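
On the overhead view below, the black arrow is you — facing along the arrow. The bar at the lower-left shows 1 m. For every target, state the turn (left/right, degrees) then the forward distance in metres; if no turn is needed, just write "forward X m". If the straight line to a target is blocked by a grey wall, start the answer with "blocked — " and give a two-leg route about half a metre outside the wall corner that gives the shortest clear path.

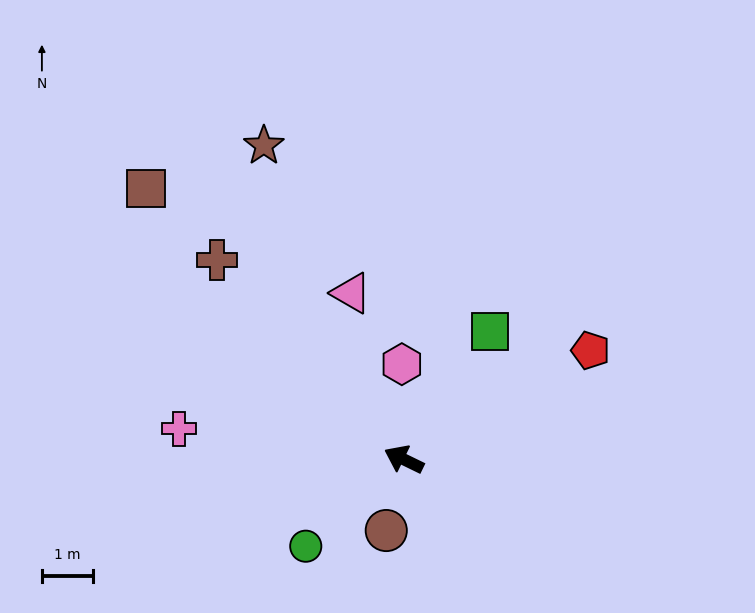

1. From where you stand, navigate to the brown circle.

turn left 102°, forward 1.4 m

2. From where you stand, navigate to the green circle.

turn left 67°, forward 2.5 m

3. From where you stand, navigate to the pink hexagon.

turn right 63°, forward 1.9 m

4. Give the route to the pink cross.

turn left 18°, forward 4.4 m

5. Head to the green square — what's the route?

turn right 98°, forward 3.0 m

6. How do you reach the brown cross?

turn right 21°, forward 5.3 m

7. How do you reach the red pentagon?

turn right 124°, forward 4.2 m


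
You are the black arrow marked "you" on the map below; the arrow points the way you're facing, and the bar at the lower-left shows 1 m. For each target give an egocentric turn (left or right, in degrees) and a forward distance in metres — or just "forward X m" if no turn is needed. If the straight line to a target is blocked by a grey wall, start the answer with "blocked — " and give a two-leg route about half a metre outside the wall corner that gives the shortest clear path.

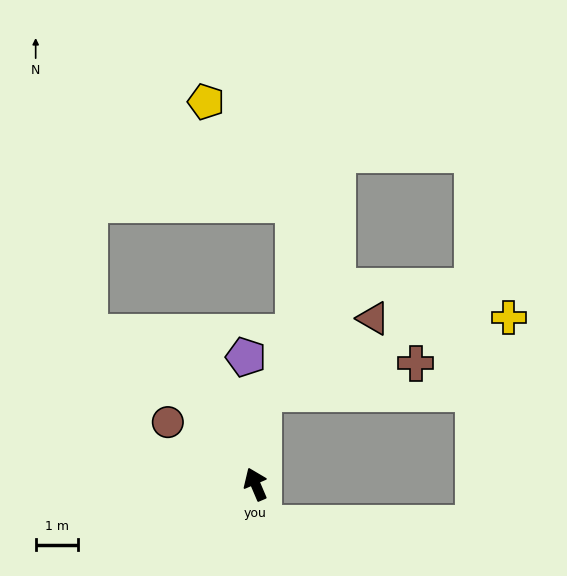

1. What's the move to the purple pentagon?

turn right 19°, forward 3.0 m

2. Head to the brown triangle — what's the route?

blocked — turn right 28°, forward 2.1 m, then turn right 50°, forward 3.1 m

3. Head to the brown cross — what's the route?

blocked — turn right 28°, forward 2.1 m, then turn right 74°, forward 3.6 m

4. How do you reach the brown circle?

turn left 32°, forward 2.5 m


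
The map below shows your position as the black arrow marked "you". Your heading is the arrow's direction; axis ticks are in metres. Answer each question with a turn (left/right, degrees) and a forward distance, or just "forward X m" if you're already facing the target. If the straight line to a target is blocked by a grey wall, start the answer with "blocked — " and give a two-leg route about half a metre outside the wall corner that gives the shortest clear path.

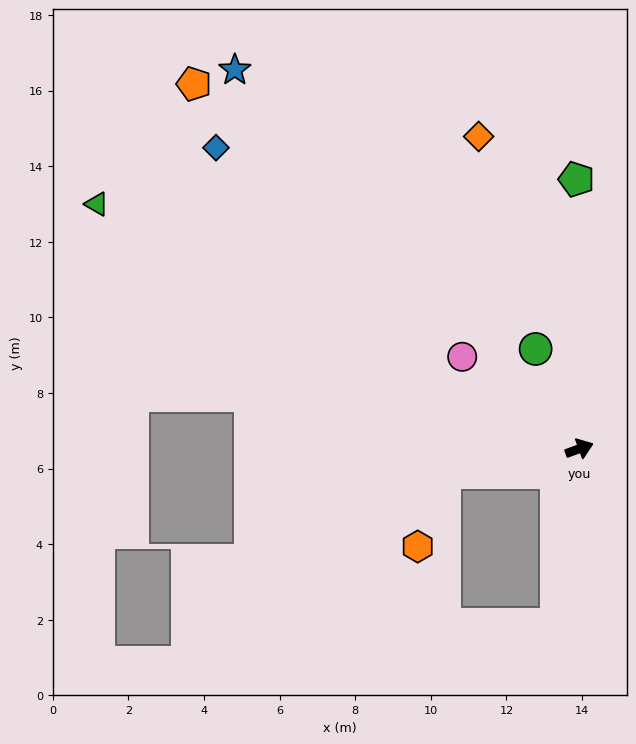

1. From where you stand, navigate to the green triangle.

turn left 133°, forward 14.3 m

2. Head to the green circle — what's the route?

turn left 94°, forward 2.9 m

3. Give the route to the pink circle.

turn left 122°, forward 3.9 m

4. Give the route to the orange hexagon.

blocked — turn left 170°, forward 3.6 m, then turn left 59°, forward 2.1 m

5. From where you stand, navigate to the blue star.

turn left 112°, forward 13.5 m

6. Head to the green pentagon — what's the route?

turn left 71°, forward 7.1 m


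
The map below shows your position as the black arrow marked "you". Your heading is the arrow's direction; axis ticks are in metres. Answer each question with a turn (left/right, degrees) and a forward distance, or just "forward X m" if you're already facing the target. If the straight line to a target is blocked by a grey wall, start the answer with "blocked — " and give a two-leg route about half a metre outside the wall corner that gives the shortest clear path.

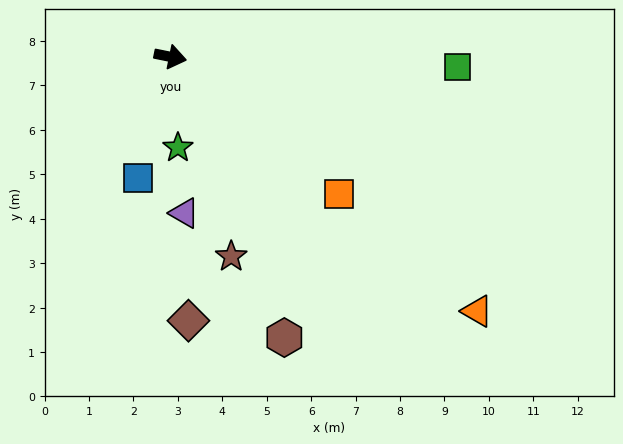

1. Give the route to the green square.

turn left 9°, forward 6.5 m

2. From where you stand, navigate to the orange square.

turn right 28°, forward 4.9 m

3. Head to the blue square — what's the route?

turn right 93°, forward 2.8 m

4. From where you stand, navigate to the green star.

turn right 74°, forward 2.1 m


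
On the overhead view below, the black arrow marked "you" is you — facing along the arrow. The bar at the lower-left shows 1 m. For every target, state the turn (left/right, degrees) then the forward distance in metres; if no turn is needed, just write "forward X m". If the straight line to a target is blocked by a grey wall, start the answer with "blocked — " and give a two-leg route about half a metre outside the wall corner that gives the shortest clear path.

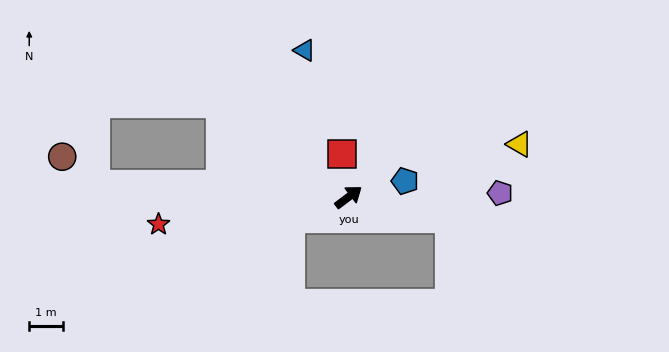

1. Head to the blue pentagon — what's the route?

turn right 21°, forward 1.7 m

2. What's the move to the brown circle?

blocked — turn left 140°, forward 7.5 m, then turn right 36°, forward 1.3 m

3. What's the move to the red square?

turn left 62°, forward 1.3 m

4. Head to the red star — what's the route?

turn left 151°, forward 5.7 m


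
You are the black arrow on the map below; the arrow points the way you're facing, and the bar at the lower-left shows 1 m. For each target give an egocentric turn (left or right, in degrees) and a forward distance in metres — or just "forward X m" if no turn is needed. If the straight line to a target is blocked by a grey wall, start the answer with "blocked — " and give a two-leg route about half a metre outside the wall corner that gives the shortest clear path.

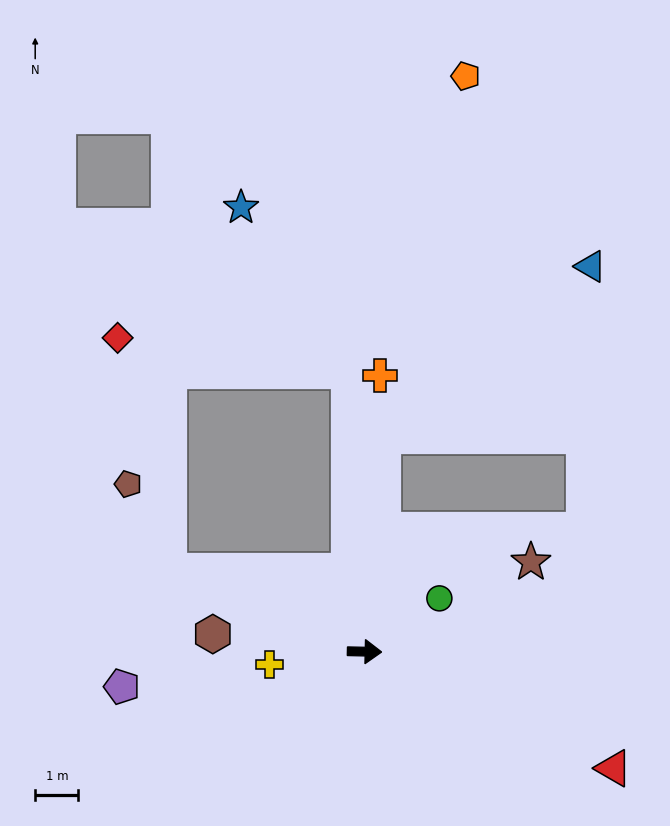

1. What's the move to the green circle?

turn left 37°, forward 2.1 m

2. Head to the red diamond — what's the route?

blocked — turn left 159°, forward 4.9 m, then turn right 55°, forward 5.5 m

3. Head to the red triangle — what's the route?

turn right 24°, forward 6.4 m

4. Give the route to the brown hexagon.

turn left 175°, forward 3.5 m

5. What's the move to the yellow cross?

turn right 171°, forward 2.2 m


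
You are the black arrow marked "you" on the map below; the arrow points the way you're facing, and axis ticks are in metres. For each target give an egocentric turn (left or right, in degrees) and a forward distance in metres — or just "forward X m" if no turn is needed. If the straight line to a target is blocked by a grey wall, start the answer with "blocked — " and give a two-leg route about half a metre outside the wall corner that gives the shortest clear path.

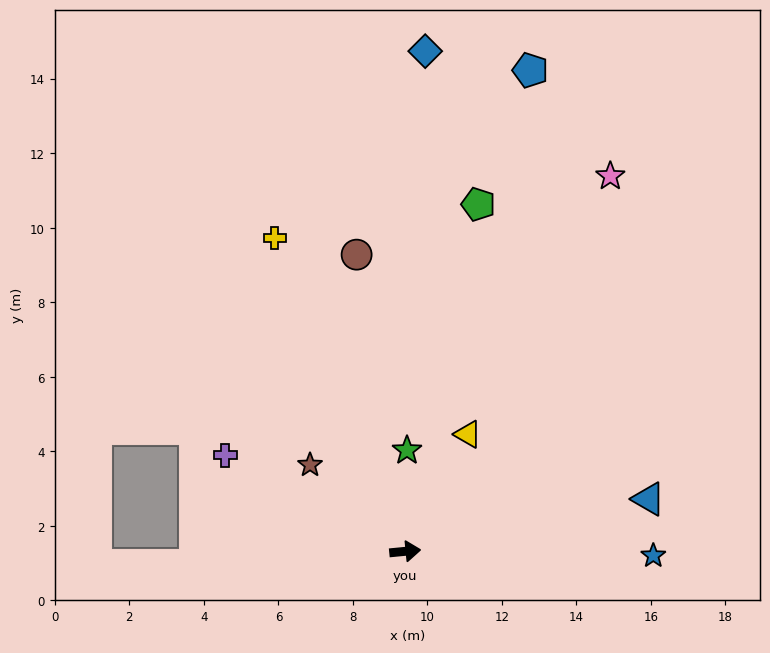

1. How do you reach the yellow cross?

turn left 107°, forward 9.1 m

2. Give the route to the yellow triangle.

turn left 56°, forward 3.6 m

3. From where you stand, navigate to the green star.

turn left 83°, forward 2.7 m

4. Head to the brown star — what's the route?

turn left 132°, forward 3.4 m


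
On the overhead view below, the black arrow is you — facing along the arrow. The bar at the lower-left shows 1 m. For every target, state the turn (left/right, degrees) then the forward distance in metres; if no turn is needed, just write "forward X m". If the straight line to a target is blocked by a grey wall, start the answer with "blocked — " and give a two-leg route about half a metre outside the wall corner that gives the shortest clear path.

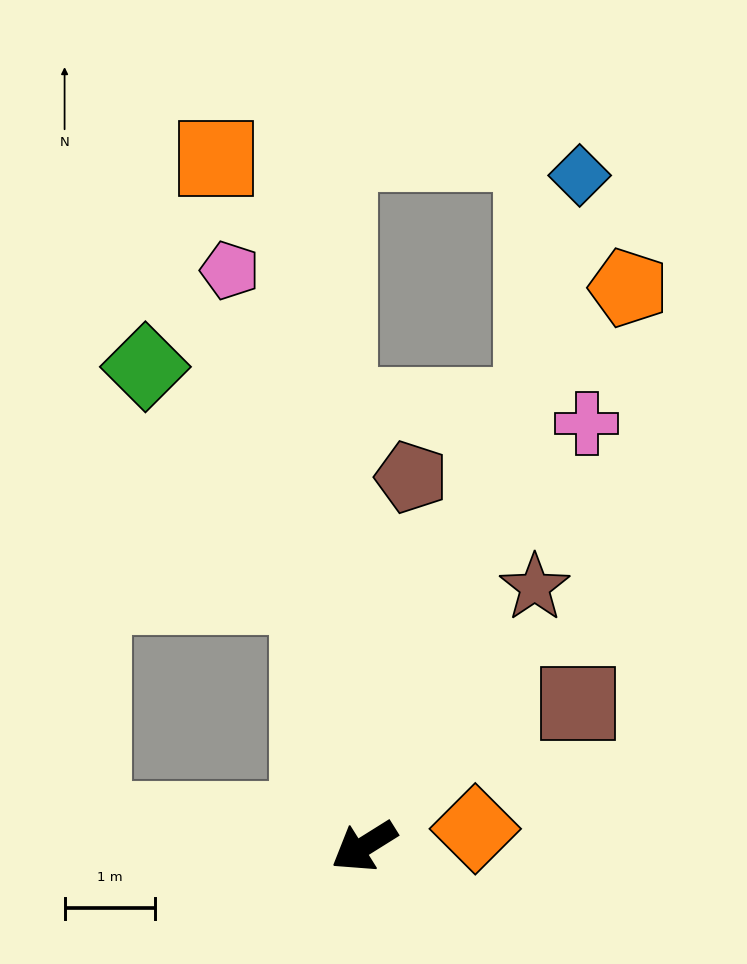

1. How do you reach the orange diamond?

turn left 157°, forward 1.3 m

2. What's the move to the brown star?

turn right 155°, forward 3.4 m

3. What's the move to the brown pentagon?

turn right 129°, forward 4.1 m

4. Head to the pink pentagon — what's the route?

turn right 109°, forward 6.6 m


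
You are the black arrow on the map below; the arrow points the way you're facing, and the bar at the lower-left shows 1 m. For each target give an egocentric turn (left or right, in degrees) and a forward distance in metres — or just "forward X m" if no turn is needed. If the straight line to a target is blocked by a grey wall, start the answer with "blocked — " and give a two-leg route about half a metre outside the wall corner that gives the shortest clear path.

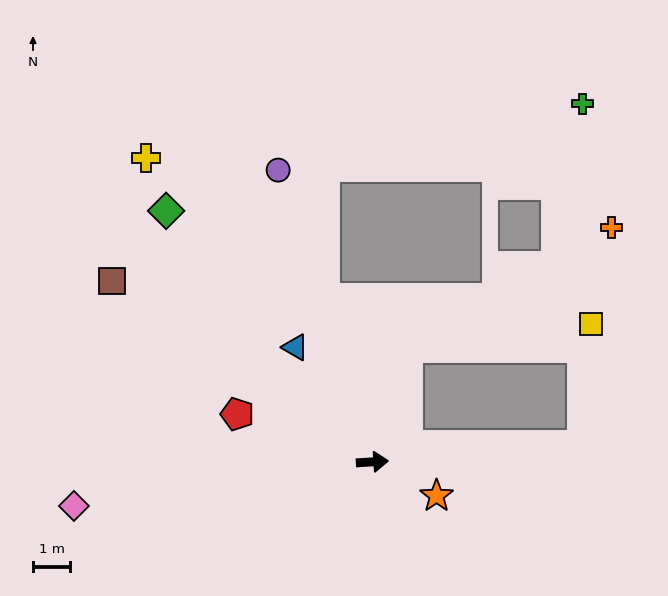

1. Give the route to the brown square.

turn left 142°, forward 8.5 m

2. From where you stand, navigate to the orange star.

turn right 31°, forward 2.0 m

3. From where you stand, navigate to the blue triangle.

turn left 120°, forward 3.7 m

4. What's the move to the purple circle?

turn left 104°, forward 8.3 m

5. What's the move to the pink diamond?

turn right 175°, forward 8.1 m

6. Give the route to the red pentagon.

turn left 157°, forward 3.9 m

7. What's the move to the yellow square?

blocked — turn left 70°, forward 3.2 m, then turn right 67°, forward 5.0 m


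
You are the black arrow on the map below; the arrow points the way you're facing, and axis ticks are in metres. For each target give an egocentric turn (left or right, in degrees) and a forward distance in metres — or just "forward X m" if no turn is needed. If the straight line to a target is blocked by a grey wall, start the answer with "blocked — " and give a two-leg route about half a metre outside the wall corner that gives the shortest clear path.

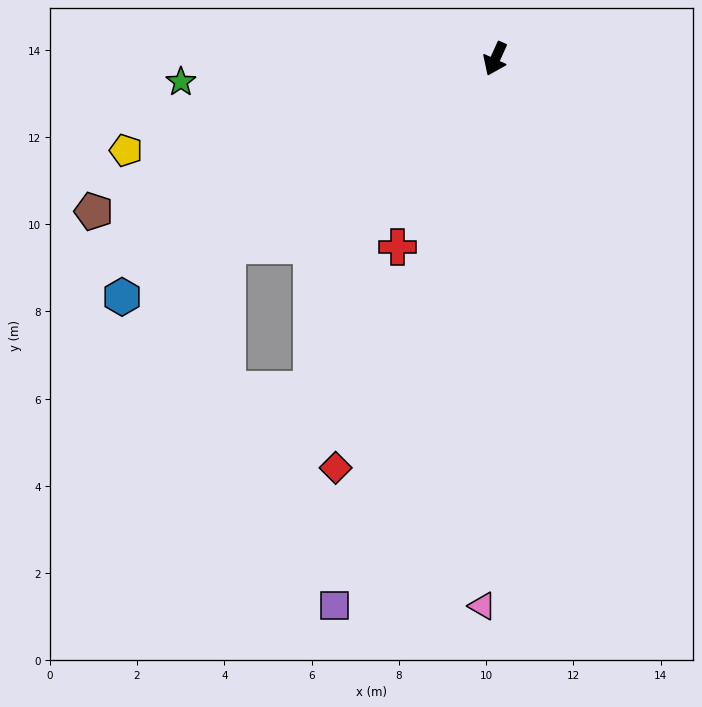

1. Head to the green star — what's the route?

turn right 61°, forward 7.2 m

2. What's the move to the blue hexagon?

turn right 33°, forward 10.1 m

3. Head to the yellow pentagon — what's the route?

turn right 52°, forward 8.7 m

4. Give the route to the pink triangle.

turn left 23°, forward 12.5 m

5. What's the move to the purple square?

turn left 8°, forward 13.1 m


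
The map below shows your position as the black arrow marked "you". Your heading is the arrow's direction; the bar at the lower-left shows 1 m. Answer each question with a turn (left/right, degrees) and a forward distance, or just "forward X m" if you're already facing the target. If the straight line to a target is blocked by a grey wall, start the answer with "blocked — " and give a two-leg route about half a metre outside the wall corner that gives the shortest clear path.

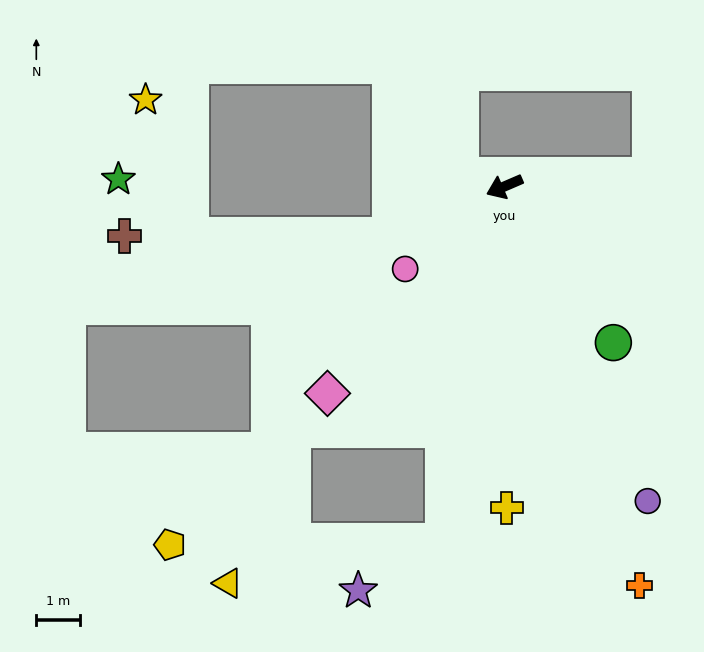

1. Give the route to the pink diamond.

turn left 26°, forward 6.2 m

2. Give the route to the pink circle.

turn left 16°, forward 3.0 m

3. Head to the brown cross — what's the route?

blocked — forward 2.8 m, then turn right 23°, forward 6.1 m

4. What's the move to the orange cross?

turn left 85°, forward 9.7 m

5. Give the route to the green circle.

turn left 102°, forward 4.4 m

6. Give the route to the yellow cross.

turn left 67°, forward 7.4 m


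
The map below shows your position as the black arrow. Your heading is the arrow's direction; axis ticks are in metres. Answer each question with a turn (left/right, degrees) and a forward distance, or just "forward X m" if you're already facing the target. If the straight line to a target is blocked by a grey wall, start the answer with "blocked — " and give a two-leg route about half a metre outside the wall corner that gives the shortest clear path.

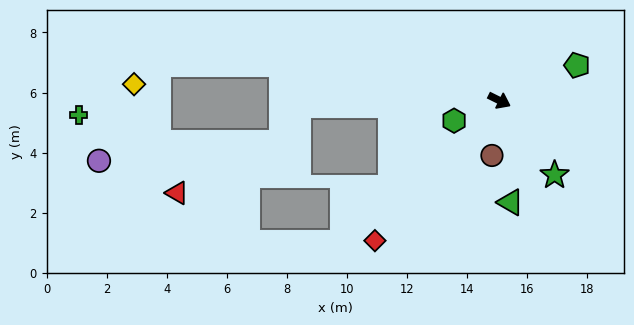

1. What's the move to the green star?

turn right 27°, forward 3.1 m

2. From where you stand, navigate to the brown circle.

turn right 71°, forward 1.8 m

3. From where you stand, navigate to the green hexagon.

turn right 130°, forward 1.7 m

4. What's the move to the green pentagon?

turn left 51°, forward 2.8 m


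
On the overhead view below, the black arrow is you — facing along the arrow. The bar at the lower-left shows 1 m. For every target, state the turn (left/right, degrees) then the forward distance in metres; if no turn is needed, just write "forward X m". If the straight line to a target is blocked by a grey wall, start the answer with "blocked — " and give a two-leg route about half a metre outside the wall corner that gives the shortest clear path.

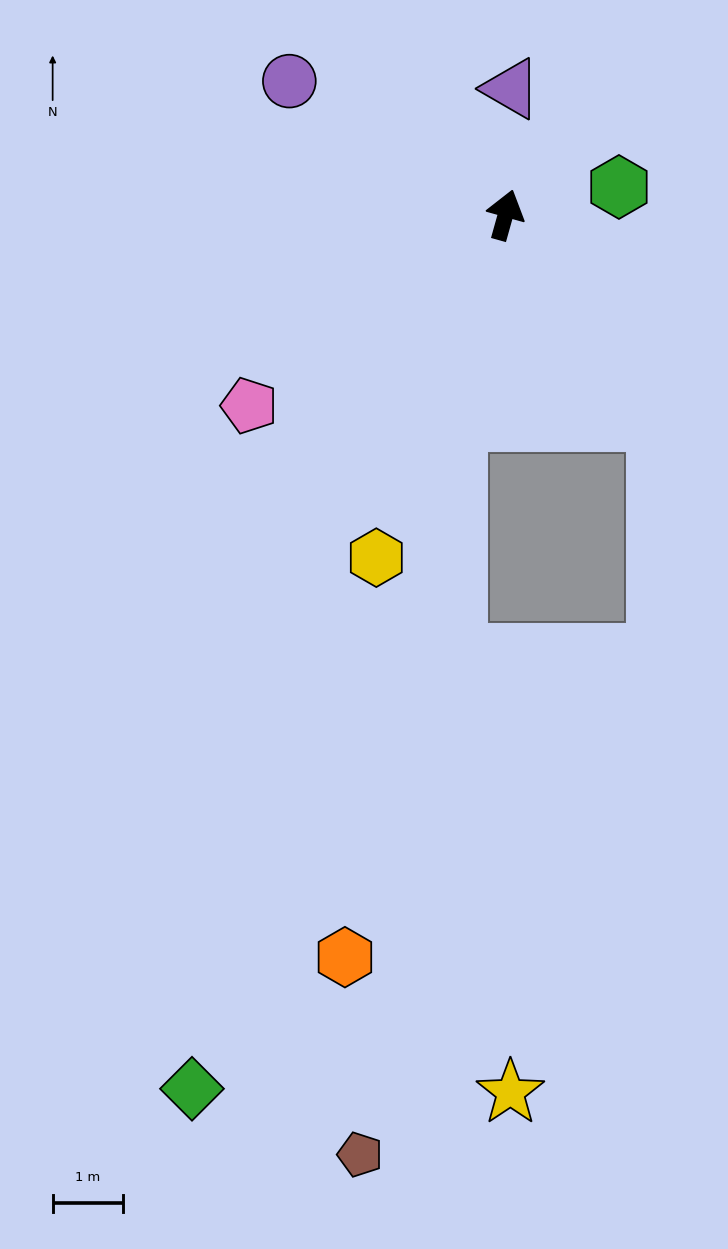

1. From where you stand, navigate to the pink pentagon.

turn left 142°, forward 4.5 m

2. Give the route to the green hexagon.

turn right 61°, forward 1.7 m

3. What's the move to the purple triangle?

turn left 13°, forward 1.8 m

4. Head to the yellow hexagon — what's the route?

turn left 175°, forward 5.2 m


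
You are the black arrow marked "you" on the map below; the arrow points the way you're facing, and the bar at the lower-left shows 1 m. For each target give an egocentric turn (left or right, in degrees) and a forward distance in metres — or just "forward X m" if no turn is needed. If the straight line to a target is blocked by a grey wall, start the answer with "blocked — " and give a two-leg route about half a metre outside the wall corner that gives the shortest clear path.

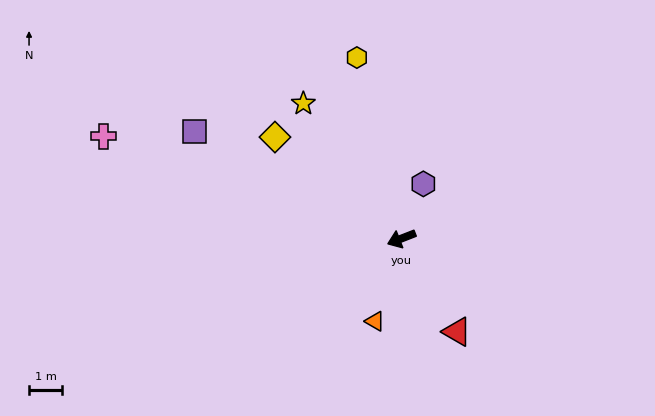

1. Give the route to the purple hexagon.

turn right 133°, forward 1.8 m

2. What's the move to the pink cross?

turn right 40°, forward 9.5 m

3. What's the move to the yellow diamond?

turn right 60°, forward 4.9 m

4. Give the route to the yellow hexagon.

turn right 97°, forward 5.6 m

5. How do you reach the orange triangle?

turn left 51°, forward 2.6 m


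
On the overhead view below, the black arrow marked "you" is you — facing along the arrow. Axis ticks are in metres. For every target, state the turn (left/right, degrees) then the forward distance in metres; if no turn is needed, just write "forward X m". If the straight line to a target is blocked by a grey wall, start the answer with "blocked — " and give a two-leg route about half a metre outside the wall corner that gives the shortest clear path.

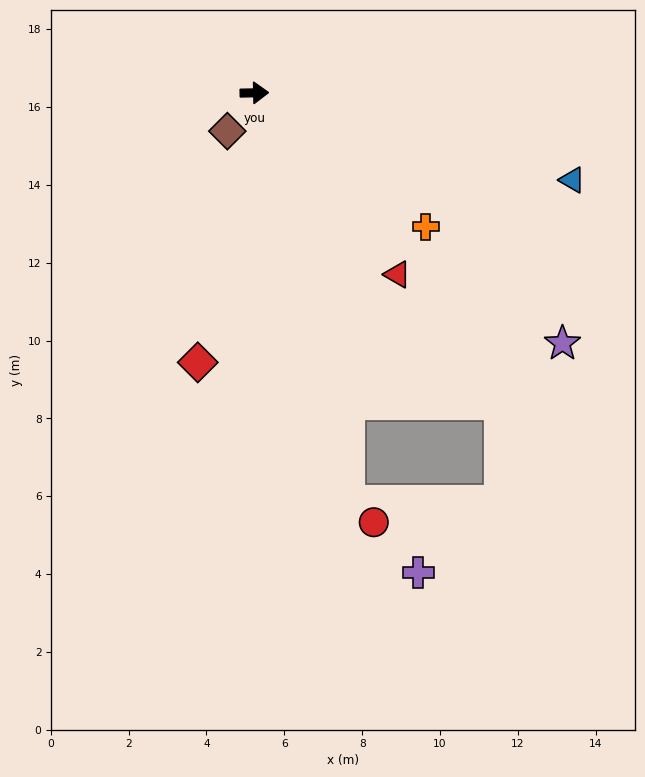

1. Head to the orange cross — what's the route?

turn right 39°, forward 5.6 m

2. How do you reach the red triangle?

turn right 53°, forward 5.9 m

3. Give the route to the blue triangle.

turn right 16°, forward 8.5 m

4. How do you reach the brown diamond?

turn right 126°, forward 1.2 m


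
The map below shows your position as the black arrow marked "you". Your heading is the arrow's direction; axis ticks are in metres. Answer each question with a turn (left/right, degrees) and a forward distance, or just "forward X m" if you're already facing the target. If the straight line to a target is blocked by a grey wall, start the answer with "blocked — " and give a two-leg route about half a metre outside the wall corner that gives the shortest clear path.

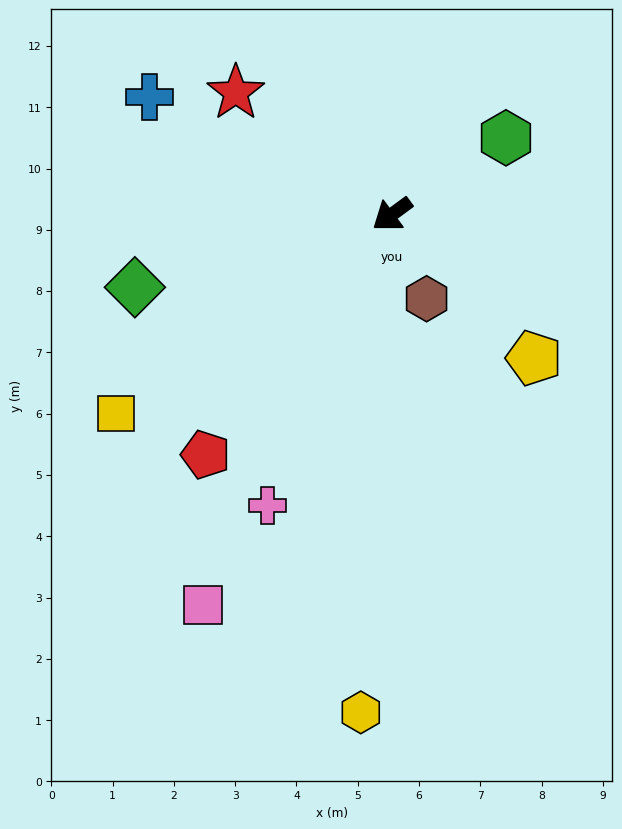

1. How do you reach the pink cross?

turn left 30°, forward 5.2 m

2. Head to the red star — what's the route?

turn right 74°, forward 3.2 m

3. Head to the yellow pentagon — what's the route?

turn left 98°, forward 3.3 m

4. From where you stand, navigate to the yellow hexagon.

turn left 50°, forward 8.1 m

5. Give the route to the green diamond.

turn right 21°, forward 4.4 m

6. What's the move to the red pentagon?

turn left 16°, forward 5.0 m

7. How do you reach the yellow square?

forward 5.6 m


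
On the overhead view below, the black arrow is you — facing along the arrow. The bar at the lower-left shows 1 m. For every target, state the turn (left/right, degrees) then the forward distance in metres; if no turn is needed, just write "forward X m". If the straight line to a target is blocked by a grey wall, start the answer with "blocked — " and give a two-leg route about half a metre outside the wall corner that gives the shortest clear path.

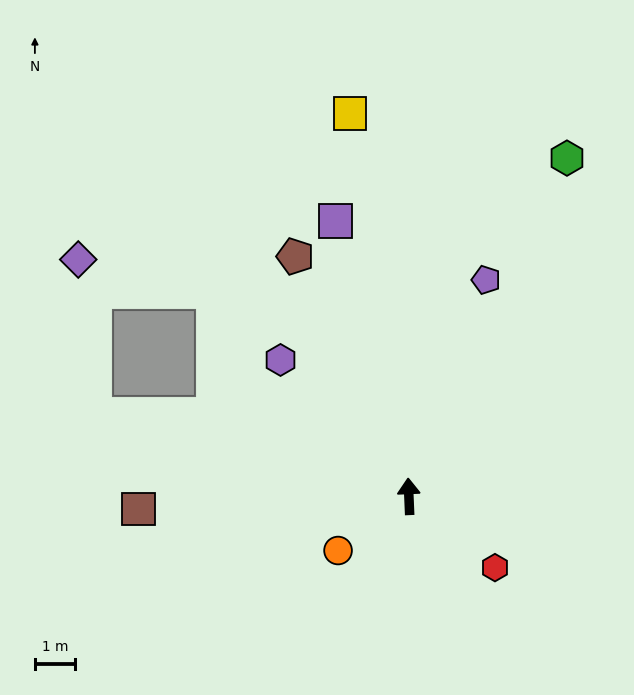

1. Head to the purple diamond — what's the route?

blocked — turn left 73°, forward 8.1 m, then turn right 69°, forward 3.9 m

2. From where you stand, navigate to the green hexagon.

turn right 27°, forward 9.3 m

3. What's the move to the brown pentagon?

turn left 23°, forward 6.6 m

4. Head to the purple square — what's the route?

turn left 12°, forward 7.1 m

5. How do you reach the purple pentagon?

turn right 22°, forward 5.7 m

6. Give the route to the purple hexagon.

turn left 41°, forward 4.7 m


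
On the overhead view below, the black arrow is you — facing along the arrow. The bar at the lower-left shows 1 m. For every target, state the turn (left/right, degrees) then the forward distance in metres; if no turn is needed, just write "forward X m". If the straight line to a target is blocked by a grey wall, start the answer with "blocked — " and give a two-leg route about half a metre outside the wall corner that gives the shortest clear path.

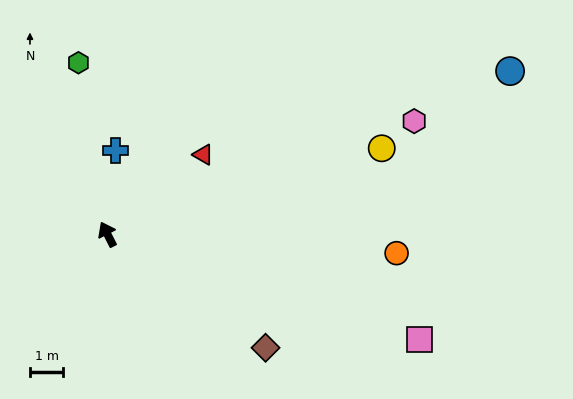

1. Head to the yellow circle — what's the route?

turn right 100°, forward 8.6 m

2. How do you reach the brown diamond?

turn right 153°, forward 5.9 m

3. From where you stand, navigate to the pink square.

turn right 136°, forward 9.9 m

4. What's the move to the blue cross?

turn right 33°, forward 2.5 m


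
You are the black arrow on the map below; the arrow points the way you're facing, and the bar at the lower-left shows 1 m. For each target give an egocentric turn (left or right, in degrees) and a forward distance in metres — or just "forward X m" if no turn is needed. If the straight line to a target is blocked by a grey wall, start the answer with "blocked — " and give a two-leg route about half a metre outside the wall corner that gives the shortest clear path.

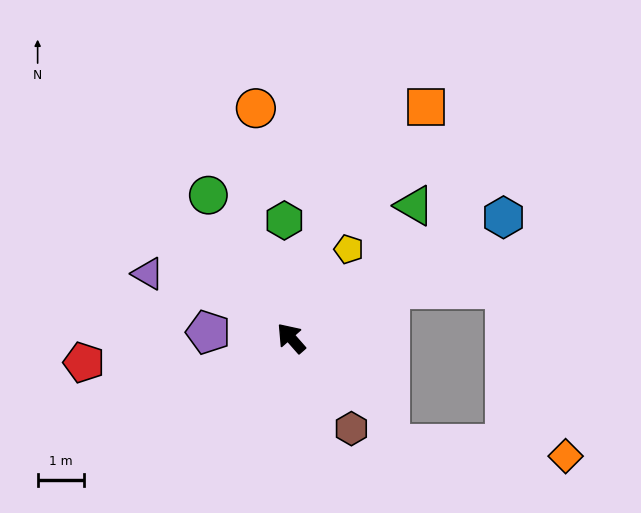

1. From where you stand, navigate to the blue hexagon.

turn right 102°, forward 5.3 m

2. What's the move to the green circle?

turn right 11°, forward 3.6 m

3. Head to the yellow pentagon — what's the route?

turn right 74°, forward 2.3 m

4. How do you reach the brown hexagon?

turn left 172°, forward 2.3 m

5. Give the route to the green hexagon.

turn right 38°, forward 2.5 m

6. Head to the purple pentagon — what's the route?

turn left 45°, forward 1.8 m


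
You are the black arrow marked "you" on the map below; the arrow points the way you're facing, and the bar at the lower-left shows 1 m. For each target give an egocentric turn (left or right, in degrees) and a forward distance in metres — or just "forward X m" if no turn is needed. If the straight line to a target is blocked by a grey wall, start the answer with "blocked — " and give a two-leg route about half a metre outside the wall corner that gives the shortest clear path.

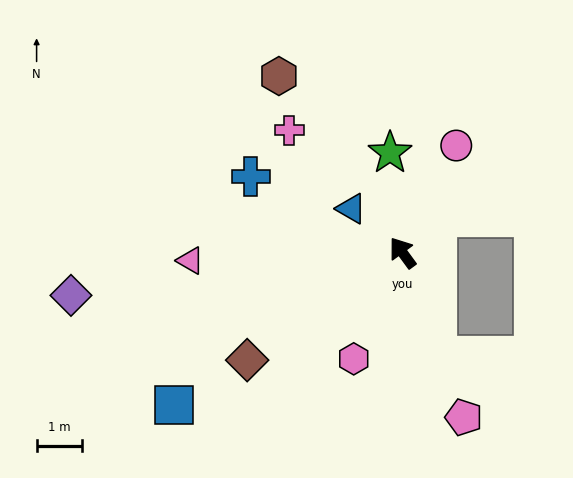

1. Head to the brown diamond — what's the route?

turn left 89°, forward 4.1 m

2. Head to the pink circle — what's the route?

turn right 63°, forward 2.6 m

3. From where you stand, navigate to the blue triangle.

turn left 13°, forward 1.5 m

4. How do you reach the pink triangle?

turn left 56°, forward 4.7 m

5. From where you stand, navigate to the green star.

turn right 29°, forward 2.2 m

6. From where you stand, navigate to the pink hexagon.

turn left 119°, forward 2.6 m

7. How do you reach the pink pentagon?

turn left 164°, forward 3.9 m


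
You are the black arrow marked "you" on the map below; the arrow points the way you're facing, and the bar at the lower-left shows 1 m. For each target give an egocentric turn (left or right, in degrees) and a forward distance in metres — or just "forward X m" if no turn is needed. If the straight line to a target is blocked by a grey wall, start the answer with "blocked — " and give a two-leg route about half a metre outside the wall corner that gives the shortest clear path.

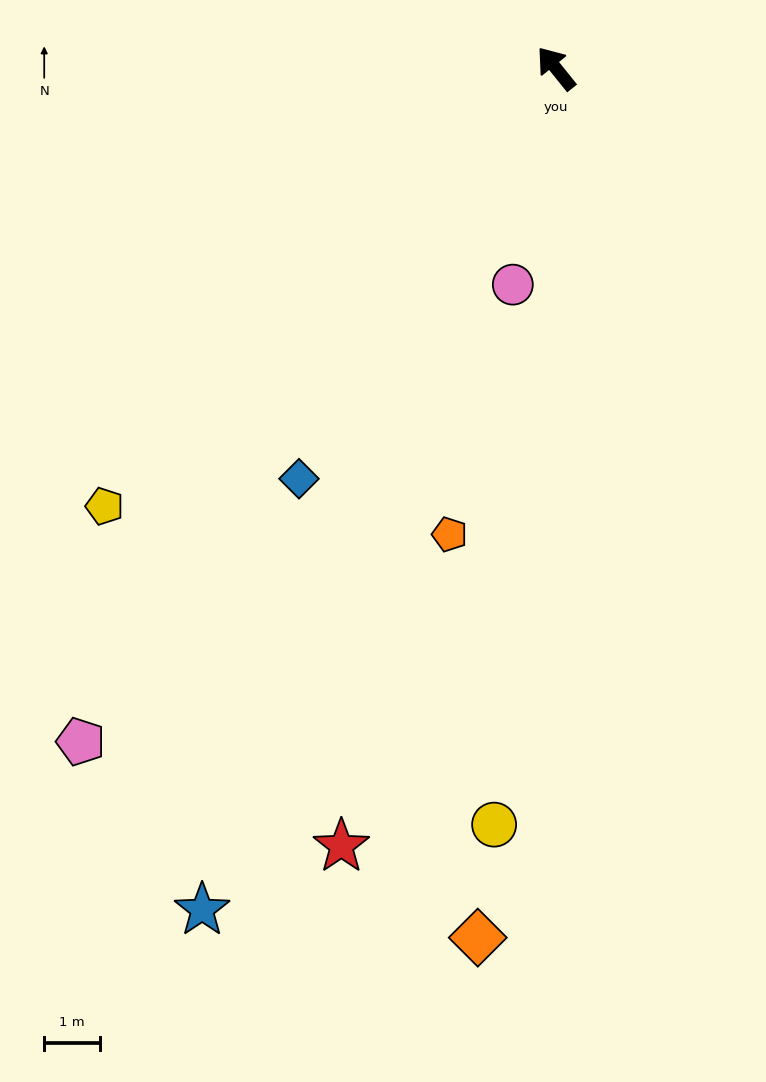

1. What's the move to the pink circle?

turn left 130°, forward 3.9 m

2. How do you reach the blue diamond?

turn left 109°, forward 8.6 m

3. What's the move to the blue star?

turn left 118°, forward 16.3 m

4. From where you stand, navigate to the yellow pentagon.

turn left 95°, forward 11.2 m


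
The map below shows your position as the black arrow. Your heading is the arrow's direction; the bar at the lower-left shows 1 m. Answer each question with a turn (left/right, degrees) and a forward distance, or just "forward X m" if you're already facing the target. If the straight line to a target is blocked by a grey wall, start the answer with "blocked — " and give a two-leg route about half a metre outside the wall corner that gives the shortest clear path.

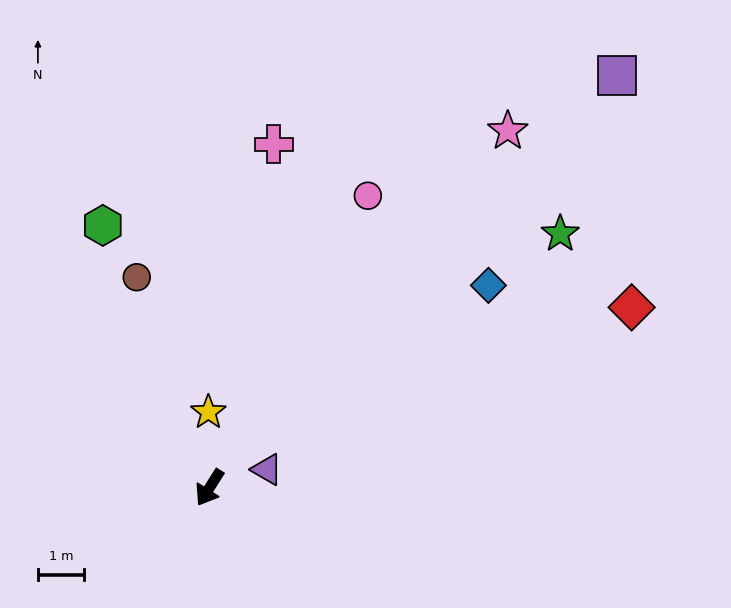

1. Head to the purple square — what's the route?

turn left 168°, forward 12.6 m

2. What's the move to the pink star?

turn left 172°, forward 10.1 m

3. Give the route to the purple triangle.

turn left 140°, forward 1.3 m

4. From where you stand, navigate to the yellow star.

turn right 147°, forward 1.6 m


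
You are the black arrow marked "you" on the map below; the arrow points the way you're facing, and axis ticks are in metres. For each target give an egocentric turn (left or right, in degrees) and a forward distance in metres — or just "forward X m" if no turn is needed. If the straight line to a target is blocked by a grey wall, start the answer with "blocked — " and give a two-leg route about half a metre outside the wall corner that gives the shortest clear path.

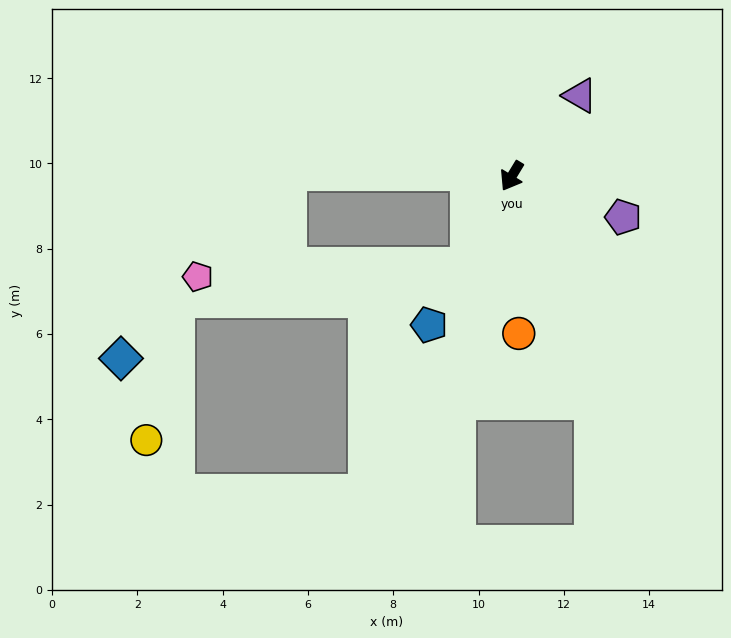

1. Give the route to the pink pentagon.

blocked — turn left 5°, forward 2.3 m, then turn right 61°, forward 6.3 m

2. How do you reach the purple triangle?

turn left 171°, forward 2.5 m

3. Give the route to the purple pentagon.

turn left 101°, forward 2.8 m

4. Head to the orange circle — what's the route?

turn left 34°, forward 3.7 m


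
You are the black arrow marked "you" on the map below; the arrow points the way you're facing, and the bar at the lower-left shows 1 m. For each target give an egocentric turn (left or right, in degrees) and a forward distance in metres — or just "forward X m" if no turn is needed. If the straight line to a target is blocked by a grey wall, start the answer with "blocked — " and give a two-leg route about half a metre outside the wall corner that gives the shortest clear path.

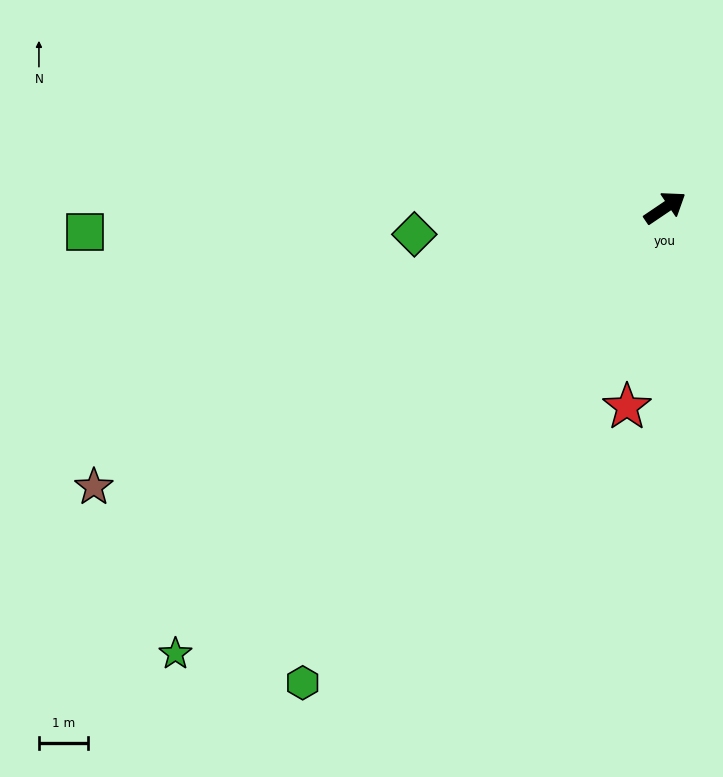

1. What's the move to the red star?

turn right 135°, forward 4.1 m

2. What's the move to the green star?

turn right 172°, forward 13.5 m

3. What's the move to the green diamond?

turn left 152°, forward 5.2 m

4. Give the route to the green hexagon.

turn right 161°, forward 12.2 m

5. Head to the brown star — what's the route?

turn left 172°, forward 13.0 m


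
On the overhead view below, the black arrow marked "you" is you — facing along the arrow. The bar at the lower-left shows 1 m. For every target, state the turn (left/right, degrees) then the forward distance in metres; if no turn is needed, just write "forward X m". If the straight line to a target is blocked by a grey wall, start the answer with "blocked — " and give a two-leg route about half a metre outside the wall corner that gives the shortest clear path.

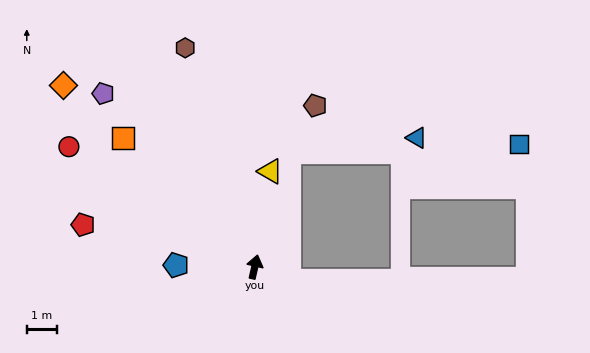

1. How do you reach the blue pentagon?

turn left 102°, forward 2.6 m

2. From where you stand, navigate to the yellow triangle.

turn left 4°, forward 3.2 m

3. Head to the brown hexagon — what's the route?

turn left 31°, forward 7.7 m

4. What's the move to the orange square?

turn left 58°, forward 6.2 m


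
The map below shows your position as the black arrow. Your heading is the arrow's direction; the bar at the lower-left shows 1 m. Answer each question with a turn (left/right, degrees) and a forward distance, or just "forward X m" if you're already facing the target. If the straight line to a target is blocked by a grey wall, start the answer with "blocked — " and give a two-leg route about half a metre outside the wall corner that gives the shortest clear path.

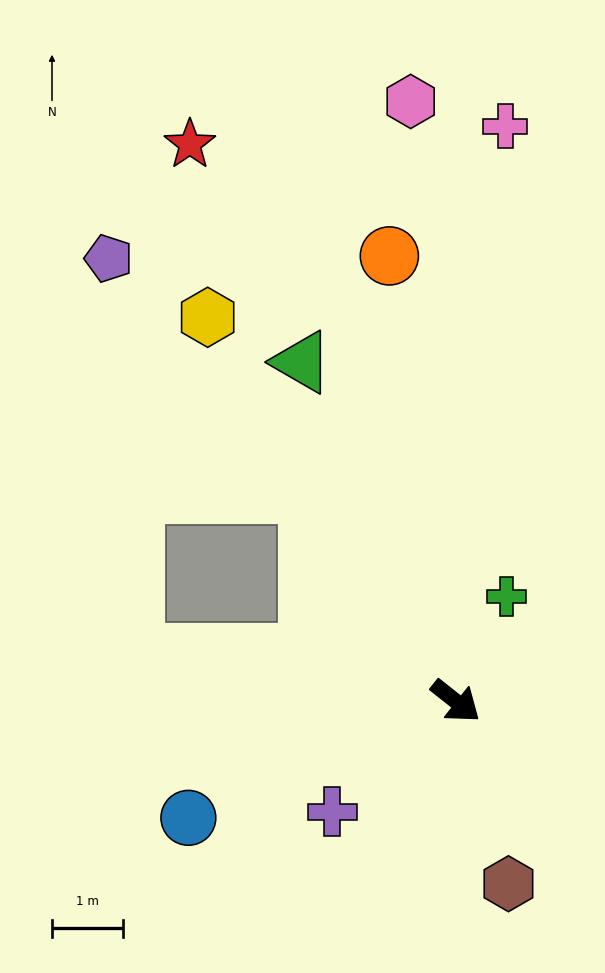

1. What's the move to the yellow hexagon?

turn left 161°, forward 6.5 m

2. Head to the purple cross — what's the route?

turn right 100°, forward 2.3 m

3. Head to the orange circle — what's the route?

turn left 137°, forward 6.4 m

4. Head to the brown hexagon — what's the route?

turn right 36°, forward 2.7 m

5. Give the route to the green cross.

turn left 102°, forward 1.6 m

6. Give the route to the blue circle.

turn right 118°, forward 4.1 m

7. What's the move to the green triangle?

turn left 153°, forward 5.3 m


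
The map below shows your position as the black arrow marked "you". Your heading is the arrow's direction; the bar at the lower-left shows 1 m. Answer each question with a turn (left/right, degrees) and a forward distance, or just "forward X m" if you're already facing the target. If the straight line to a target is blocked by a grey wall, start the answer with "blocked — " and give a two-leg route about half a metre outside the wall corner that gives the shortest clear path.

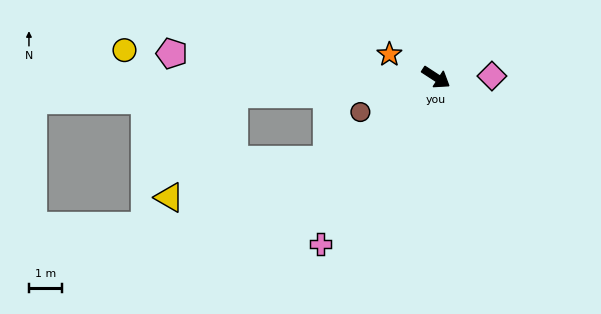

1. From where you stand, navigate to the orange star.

turn right 173°, forward 1.6 m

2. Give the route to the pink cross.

turn right 92°, forward 6.0 m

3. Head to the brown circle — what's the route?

turn right 122°, forward 2.5 m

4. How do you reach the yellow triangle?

blocked — turn right 110°, forward 4.1 m, then turn right 24°, forward 4.8 m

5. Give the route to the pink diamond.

turn left 34°, forward 1.7 m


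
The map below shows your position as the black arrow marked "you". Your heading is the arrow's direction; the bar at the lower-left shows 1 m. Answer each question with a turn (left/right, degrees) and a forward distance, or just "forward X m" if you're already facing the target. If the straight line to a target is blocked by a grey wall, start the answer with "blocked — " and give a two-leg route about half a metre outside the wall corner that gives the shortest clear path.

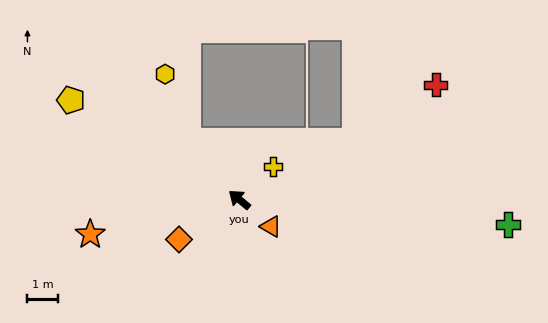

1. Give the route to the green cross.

turn right 146°, forward 8.8 m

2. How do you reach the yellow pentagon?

turn left 9°, forward 6.4 m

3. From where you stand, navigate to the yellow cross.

turn right 96°, forward 1.5 m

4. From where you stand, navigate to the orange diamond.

turn left 73°, forward 2.3 m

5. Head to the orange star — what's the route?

turn left 53°, forward 5.0 m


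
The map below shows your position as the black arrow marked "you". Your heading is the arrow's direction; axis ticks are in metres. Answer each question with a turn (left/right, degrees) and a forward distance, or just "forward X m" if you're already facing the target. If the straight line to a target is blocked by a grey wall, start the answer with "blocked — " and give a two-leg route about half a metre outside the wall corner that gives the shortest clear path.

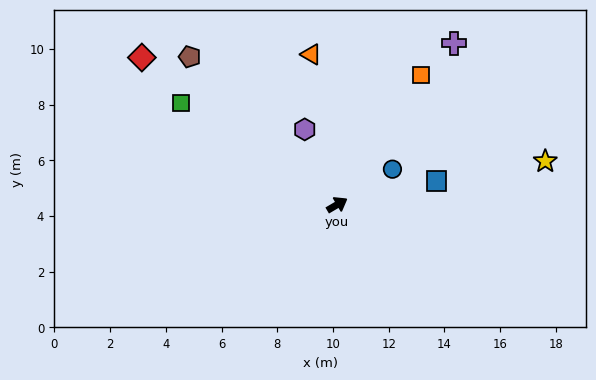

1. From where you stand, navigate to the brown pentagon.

turn left 104°, forward 7.5 m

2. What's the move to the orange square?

turn left 27°, forward 5.5 m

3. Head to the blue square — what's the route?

turn right 17°, forward 3.7 m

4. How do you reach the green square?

turn left 117°, forward 6.7 m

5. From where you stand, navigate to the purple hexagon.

turn left 83°, forward 2.9 m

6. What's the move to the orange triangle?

turn left 69°, forward 5.5 m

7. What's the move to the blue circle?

turn left 2°, forward 2.4 m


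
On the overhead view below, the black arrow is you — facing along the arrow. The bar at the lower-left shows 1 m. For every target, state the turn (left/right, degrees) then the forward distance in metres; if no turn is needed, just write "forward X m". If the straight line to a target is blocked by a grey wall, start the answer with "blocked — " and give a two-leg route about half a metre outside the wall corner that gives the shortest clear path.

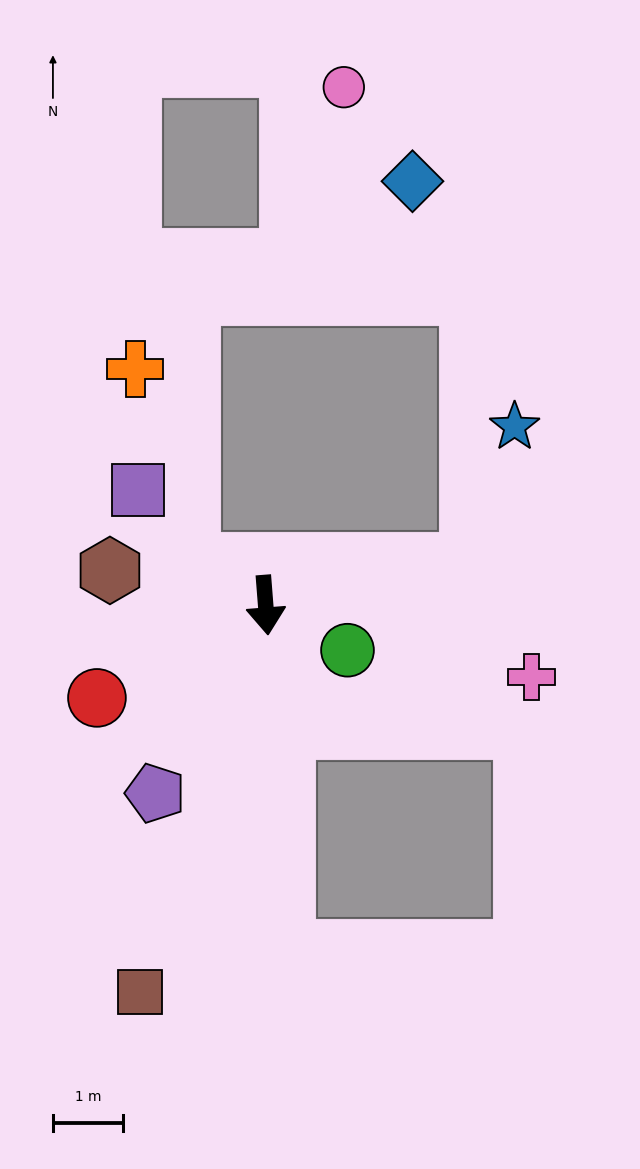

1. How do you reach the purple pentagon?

turn right 35°, forward 3.1 m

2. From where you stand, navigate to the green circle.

turn left 57°, forward 1.3 m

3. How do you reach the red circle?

turn right 66°, forward 2.7 m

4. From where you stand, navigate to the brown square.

turn right 22°, forward 5.8 m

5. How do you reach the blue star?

blocked — turn left 97°, forward 3.0 m, then turn left 60°, forward 2.0 m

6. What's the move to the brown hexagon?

turn right 107°, forward 2.3 m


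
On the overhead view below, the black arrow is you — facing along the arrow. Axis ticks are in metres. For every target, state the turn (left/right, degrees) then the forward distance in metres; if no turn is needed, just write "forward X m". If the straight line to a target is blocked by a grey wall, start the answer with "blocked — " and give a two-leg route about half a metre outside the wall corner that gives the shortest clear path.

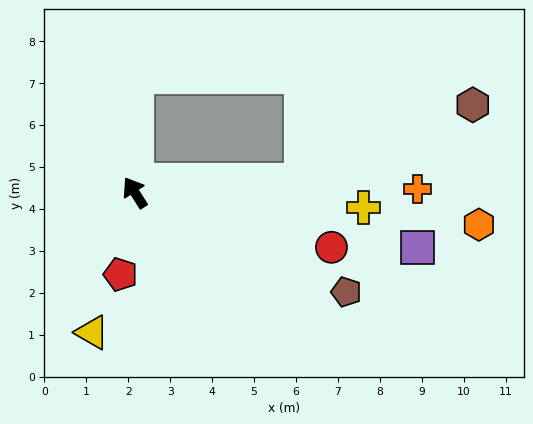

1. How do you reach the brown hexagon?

blocked — turn right 118°, forward 4.0 m, then turn left 19°, forward 4.5 m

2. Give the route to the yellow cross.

turn right 126°, forward 5.5 m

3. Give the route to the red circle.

turn right 138°, forward 4.9 m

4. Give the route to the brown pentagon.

turn right 148°, forward 5.6 m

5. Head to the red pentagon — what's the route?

turn left 138°, forward 2.0 m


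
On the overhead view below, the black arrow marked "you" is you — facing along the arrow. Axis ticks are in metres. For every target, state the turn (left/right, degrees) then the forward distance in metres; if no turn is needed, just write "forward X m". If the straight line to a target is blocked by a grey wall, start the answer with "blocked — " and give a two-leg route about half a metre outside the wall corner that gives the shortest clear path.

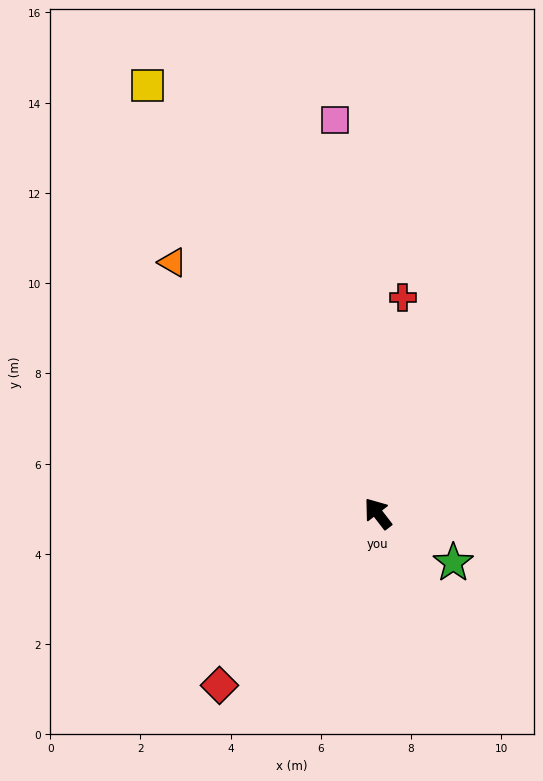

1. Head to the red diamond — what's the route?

turn left 100°, forward 5.2 m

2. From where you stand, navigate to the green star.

turn right 161°, forward 2.0 m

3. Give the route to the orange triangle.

forward 7.2 m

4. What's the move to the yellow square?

turn right 9°, forward 10.8 m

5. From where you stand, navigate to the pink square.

turn right 31°, forward 8.8 m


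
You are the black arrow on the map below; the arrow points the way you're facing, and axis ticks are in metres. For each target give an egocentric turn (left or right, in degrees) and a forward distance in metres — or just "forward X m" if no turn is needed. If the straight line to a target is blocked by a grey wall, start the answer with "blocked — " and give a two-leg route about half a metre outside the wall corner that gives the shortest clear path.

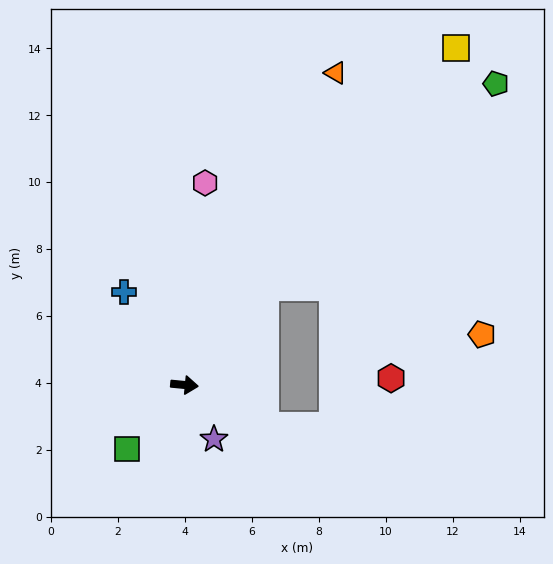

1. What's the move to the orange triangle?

turn left 70°, forward 10.4 m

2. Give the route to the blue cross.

turn left 129°, forward 3.3 m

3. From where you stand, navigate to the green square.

turn right 126°, forward 2.6 m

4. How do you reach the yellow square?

turn left 57°, forward 12.9 m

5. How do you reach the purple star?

turn right 56°, forward 1.8 m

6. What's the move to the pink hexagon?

turn left 90°, forward 6.1 m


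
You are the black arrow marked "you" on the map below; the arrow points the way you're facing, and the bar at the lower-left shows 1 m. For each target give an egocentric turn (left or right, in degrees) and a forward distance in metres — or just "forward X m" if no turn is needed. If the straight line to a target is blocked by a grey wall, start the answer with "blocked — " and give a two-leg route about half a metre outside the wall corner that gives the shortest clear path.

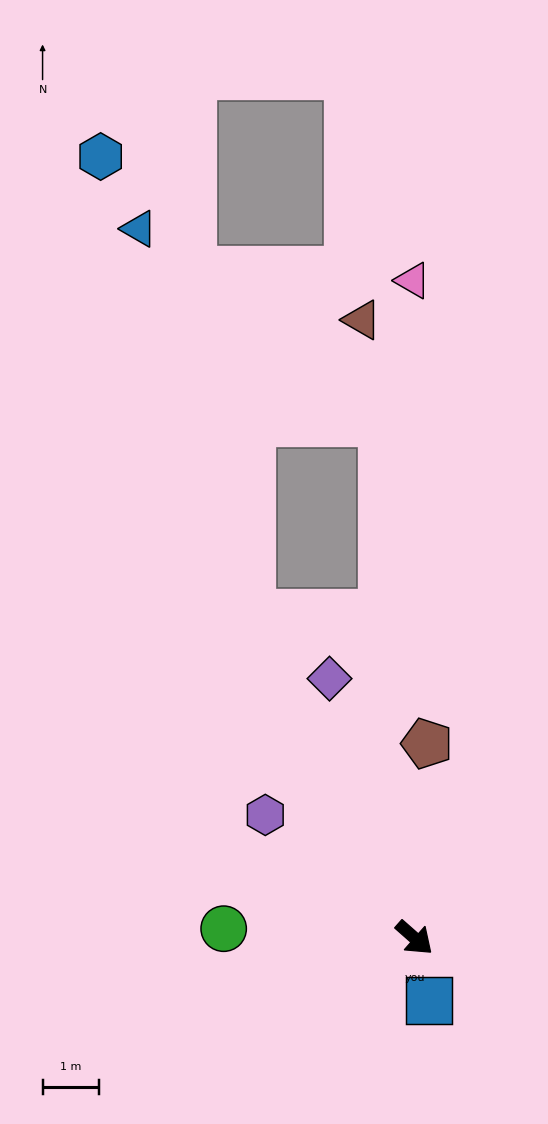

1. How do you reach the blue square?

turn right 35°, forward 1.1 m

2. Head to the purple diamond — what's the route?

turn left 150°, forward 4.9 m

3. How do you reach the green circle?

turn right 141°, forward 3.4 m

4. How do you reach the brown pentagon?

turn left 128°, forward 3.5 m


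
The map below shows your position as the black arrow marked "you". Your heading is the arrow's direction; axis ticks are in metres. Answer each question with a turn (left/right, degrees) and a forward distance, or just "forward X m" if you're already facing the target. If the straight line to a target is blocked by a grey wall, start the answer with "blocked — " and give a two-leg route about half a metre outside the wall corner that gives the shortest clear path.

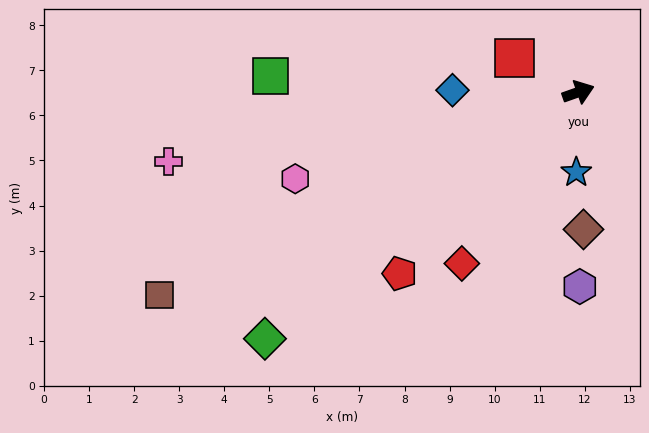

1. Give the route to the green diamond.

turn right 161°, forward 8.9 m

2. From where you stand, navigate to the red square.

turn left 132°, forward 1.6 m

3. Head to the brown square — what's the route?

turn right 174°, forward 10.3 m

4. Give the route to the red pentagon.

turn right 154°, forward 5.7 m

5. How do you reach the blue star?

turn right 111°, forward 1.8 m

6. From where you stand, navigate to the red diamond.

turn right 144°, forward 4.6 m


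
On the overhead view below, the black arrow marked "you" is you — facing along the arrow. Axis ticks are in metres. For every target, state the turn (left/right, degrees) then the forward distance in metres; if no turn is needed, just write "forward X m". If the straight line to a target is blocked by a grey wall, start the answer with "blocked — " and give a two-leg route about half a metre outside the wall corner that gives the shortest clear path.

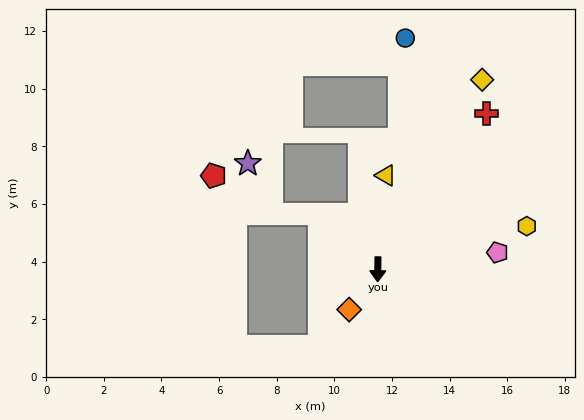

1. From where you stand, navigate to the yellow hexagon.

turn left 107°, forward 5.4 m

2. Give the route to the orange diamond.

turn right 35°, forward 1.7 m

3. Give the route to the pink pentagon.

turn left 99°, forward 4.2 m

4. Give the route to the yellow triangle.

turn left 176°, forward 3.3 m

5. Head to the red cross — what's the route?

turn left 146°, forward 6.6 m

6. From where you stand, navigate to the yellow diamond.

turn left 152°, forward 7.5 m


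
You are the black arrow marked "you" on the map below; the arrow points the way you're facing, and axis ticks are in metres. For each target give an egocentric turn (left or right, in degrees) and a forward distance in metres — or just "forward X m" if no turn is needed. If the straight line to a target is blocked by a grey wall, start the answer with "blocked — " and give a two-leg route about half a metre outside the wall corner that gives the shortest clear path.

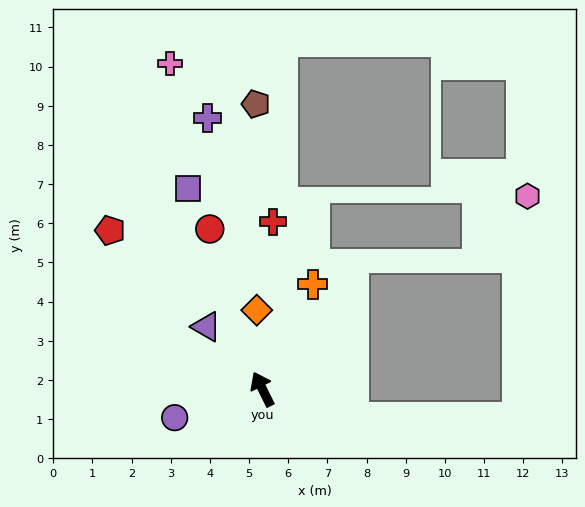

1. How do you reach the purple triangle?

turn left 15°, forward 2.1 m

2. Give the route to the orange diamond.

turn right 22°, forward 2.0 m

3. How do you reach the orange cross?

turn right 52°, forward 3.0 m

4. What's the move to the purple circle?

turn left 82°, forward 2.4 m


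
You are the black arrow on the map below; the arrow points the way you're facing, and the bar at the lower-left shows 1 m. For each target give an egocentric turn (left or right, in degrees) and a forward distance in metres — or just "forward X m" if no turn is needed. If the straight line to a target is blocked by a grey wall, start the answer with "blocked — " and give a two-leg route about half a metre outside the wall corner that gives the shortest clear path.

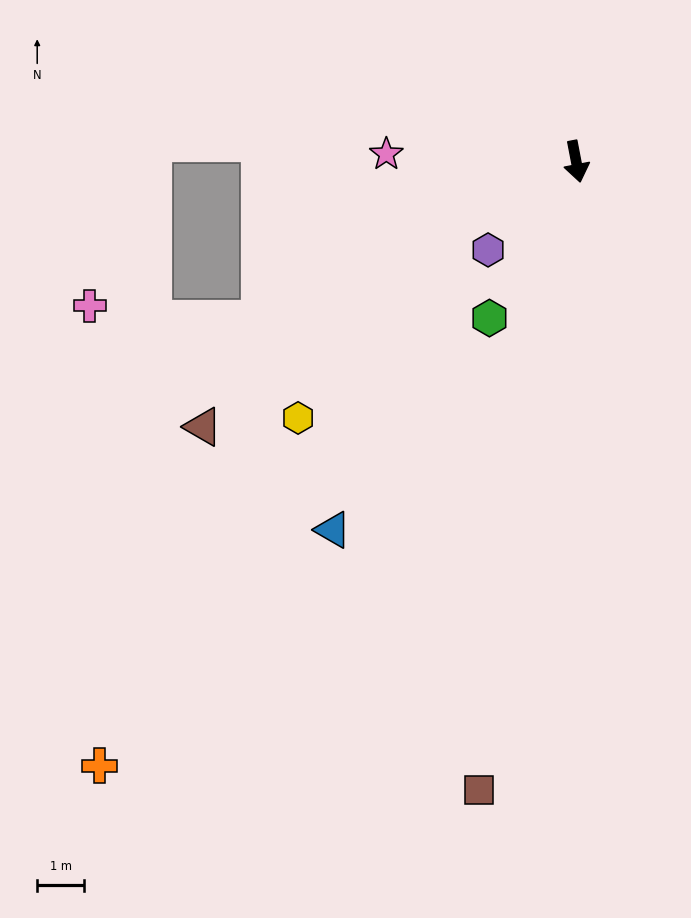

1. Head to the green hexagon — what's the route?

turn right 40°, forward 3.8 m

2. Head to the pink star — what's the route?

turn right 103°, forward 4.1 m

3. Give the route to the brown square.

turn right 20°, forward 13.6 m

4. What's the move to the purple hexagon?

turn right 56°, forward 2.7 m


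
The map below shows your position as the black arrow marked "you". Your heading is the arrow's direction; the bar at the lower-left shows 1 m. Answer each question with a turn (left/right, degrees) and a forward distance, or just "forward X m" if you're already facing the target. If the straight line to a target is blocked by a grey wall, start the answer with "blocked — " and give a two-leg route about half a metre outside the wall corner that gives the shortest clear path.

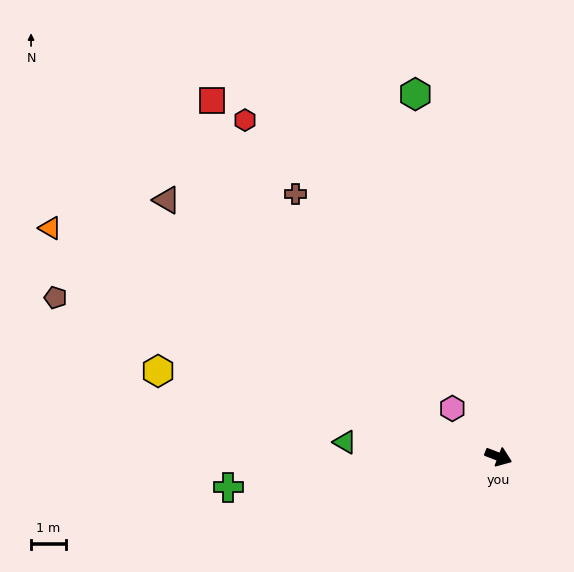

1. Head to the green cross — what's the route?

turn right 152°, forward 7.8 m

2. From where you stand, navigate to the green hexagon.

turn left 124°, forward 10.7 m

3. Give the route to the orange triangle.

turn left 174°, forward 14.4 m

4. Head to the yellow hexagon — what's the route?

turn right 173°, forward 10.1 m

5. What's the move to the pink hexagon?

turn left 155°, forward 1.9 m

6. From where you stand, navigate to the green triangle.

turn right 164°, forward 4.4 m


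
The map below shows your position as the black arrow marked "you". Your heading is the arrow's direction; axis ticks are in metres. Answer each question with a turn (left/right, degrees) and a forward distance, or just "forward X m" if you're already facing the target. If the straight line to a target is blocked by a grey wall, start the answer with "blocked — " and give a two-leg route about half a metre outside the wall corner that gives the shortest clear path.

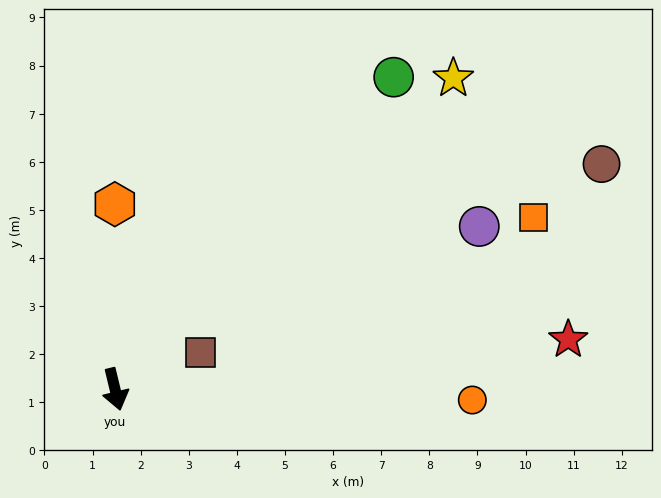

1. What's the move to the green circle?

turn left 125°, forward 8.7 m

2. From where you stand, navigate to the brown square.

turn left 100°, forward 1.9 m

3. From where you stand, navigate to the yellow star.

turn left 119°, forward 9.6 m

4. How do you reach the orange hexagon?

turn left 167°, forward 3.8 m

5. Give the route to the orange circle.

turn left 75°, forward 7.4 m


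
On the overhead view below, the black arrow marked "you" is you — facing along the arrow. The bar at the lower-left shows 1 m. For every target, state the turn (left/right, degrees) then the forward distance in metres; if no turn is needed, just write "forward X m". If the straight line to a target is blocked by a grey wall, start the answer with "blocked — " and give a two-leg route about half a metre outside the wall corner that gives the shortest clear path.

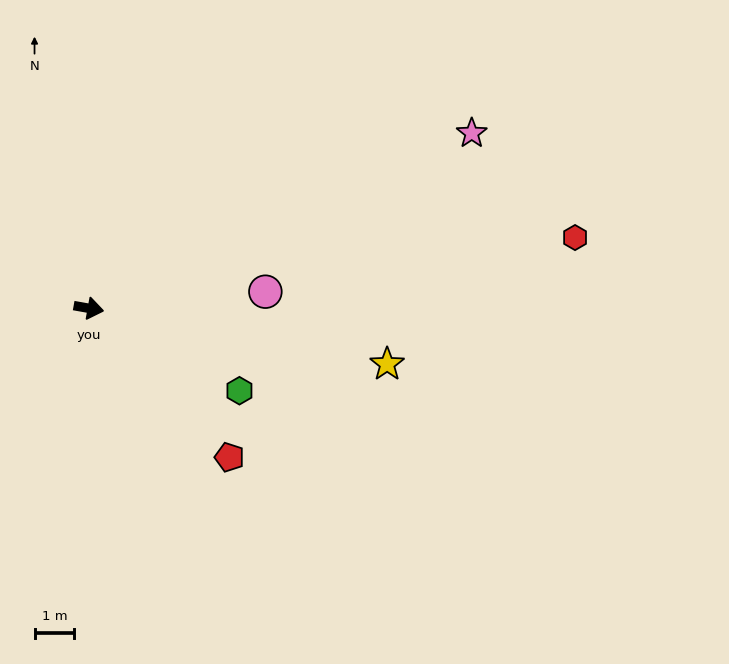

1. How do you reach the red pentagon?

turn right 37°, forward 5.1 m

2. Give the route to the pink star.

turn left 35°, forward 10.5 m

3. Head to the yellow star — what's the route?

forward 7.6 m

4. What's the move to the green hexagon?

turn right 19°, forward 4.3 m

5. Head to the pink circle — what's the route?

turn left 15°, forward 4.4 m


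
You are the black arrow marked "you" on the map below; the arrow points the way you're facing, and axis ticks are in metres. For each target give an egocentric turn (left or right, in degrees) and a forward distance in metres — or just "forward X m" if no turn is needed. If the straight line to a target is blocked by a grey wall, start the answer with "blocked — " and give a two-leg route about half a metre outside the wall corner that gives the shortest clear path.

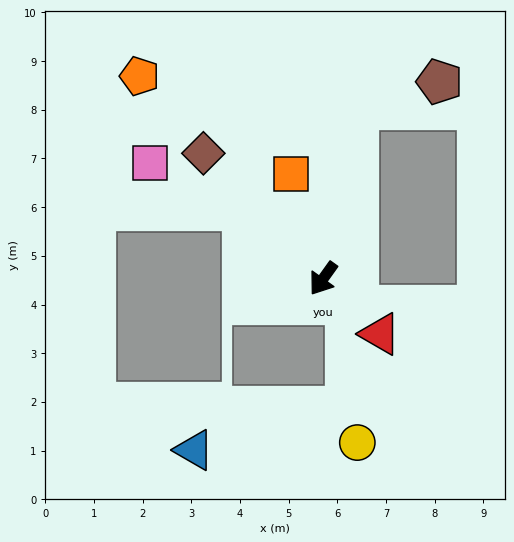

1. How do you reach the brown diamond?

turn right 101°, forward 3.6 m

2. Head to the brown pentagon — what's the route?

blocked — turn right 156°, forward 3.6 m, then turn right 60°, forward 1.8 m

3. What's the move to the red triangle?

turn left 81°, forward 1.6 m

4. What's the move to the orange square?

turn right 127°, forward 2.3 m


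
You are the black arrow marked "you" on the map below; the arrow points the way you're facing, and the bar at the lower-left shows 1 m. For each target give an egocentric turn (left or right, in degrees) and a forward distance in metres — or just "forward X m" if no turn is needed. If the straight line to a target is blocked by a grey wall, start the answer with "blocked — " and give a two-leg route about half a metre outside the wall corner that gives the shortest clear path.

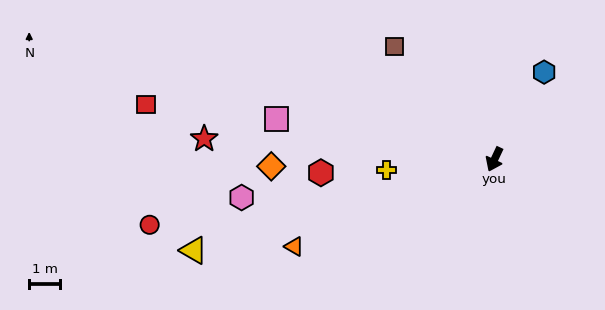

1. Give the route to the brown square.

turn right 113°, forward 4.9 m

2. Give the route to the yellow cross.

turn right 59°, forward 3.5 m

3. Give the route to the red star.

turn right 69°, forward 9.5 m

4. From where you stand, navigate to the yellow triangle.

turn right 48°, forward 10.2 m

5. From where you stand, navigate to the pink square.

turn right 75°, forward 7.2 m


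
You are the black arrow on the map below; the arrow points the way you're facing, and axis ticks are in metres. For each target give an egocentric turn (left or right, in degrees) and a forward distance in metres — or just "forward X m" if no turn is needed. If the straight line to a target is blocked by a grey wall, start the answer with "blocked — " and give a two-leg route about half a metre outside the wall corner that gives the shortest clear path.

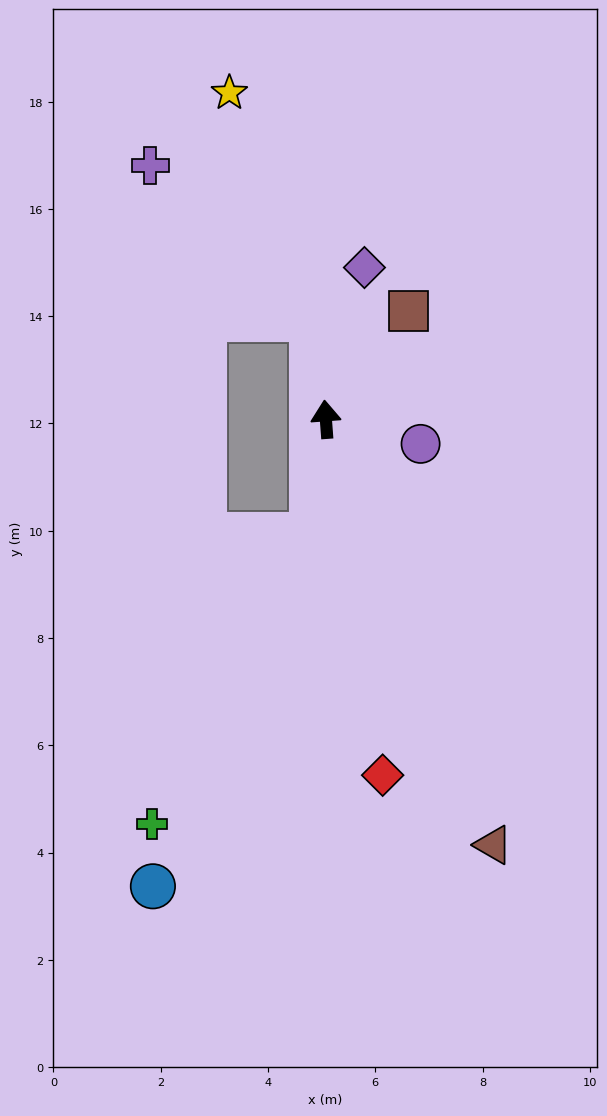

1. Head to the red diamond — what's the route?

turn right 175°, forward 6.7 m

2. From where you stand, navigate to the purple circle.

turn right 109°, forward 1.8 m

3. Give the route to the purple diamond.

turn right 18°, forward 2.9 m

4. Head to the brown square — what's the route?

turn right 42°, forward 2.5 m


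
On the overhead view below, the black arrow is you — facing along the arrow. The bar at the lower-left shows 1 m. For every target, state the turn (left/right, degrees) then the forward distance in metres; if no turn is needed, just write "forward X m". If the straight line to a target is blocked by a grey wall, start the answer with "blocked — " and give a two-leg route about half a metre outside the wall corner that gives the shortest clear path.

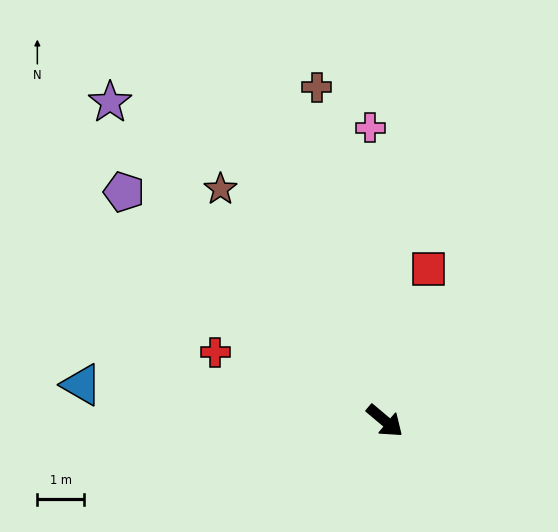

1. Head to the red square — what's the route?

turn left 114°, forward 3.4 m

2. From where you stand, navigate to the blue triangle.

turn right 147°, forward 6.5 m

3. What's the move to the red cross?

turn right 162°, forward 3.9 m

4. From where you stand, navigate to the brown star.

turn left 165°, forward 6.1 m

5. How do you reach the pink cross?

turn left 133°, forward 6.3 m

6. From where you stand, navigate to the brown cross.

turn left 142°, forward 7.3 m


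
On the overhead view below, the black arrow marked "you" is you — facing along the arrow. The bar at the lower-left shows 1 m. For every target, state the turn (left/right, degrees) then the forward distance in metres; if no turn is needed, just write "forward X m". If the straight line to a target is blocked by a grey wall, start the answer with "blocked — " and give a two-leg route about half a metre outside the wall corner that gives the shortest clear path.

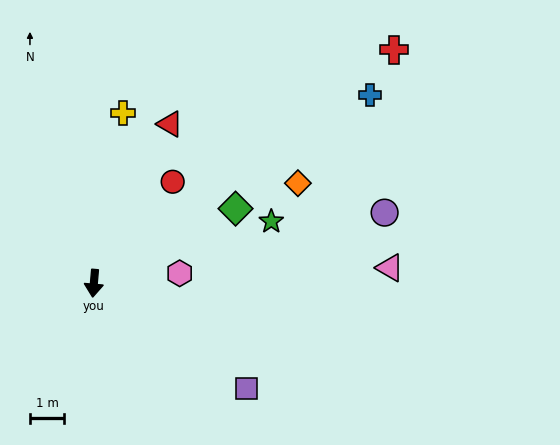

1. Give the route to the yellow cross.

turn left 175°, forward 5.1 m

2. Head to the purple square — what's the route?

turn left 60°, forward 5.4 m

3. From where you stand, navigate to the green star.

turn left 114°, forward 5.5 m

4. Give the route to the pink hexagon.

turn left 102°, forward 2.5 m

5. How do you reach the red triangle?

turn left 159°, forward 5.2 m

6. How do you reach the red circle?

turn left 147°, forward 3.8 m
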